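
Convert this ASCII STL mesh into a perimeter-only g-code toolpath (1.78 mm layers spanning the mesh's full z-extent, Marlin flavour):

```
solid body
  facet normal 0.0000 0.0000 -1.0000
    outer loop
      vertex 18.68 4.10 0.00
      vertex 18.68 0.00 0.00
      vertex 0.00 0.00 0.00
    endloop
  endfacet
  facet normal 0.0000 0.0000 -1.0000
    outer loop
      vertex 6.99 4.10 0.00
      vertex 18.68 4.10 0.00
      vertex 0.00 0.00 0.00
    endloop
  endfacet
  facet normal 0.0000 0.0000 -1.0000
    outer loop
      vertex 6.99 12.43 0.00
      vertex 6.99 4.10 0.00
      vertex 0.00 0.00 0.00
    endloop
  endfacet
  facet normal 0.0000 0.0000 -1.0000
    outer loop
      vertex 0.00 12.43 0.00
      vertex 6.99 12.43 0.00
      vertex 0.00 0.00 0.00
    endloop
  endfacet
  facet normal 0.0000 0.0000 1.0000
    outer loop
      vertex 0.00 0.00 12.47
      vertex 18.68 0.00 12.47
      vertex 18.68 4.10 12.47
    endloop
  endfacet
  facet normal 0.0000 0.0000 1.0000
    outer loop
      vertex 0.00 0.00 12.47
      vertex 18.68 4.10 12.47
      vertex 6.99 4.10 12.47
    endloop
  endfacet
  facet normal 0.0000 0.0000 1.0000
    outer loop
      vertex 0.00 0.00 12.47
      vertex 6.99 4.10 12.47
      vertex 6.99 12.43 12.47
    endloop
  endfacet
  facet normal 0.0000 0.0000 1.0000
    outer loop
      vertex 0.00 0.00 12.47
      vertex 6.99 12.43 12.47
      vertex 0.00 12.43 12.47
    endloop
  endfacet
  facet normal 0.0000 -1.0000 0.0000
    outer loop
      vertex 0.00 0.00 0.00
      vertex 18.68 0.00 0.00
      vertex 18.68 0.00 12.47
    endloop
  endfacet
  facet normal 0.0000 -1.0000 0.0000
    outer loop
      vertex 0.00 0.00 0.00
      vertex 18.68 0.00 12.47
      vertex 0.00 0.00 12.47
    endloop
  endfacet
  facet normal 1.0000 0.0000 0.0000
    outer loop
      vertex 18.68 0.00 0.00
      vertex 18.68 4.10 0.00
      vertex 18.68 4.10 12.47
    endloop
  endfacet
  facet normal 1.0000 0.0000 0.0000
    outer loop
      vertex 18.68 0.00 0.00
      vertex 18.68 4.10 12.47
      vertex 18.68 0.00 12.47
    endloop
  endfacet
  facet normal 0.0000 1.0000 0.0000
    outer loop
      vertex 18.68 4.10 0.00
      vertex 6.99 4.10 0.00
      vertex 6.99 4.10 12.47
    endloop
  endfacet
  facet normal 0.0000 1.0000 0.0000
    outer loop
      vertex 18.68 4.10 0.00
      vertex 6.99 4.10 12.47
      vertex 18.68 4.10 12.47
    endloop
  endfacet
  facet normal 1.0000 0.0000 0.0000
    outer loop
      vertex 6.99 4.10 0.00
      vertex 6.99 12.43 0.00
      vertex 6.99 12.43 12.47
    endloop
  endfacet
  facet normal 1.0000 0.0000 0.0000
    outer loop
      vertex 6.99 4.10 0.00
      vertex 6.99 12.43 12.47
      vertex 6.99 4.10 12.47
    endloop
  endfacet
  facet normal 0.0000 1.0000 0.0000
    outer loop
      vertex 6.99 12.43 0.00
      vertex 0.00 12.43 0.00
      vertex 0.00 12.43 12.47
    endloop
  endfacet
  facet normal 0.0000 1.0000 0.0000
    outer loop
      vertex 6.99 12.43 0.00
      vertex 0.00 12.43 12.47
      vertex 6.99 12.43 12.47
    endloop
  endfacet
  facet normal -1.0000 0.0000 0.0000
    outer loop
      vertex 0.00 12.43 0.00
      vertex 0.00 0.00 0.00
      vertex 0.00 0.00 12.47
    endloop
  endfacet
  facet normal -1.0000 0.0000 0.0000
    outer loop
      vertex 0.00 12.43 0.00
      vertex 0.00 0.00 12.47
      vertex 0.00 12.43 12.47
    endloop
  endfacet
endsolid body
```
; perimeter-only toolpath
G21 ; units = mm
G90 ; absolute positioning
G28 ; home
; layer 1
G0 Z1.78
G0 X0.00 Y0.00
G1 X18.68 Y0.00
G1 X18.68 Y4.10
G1 X6.99 Y4.10
G1 X6.99 Y12.43
G1 X0.00 Y12.43
G1 X0.00 Y0.00
; layer 2
G0 Z3.56
G0 X0.00 Y0.00
G1 X18.68 Y0.00
G1 X18.68 Y4.10
G1 X6.99 Y4.10
G1 X6.99 Y12.43
G1 X0.00 Y12.43
G1 X0.00 Y0.00
; layer 3
G0 Z5.34
G0 X0.00 Y0.00
G1 X18.68 Y0.00
G1 X18.68 Y4.10
G1 X6.99 Y4.10
G1 X6.99 Y12.43
G1 X0.00 Y12.43
G1 X0.00 Y0.00
; layer 4
G0 Z7.13
G0 X0.00 Y0.00
G1 X18.68 Y0.00
G1 X18.68 Y4.10
G1 X6.99 Y4.10
G1 X6.99 Y12.43
G1 X0.00 Y12.43
G1 X0.00 Y0.00
; layer 5
G0 Z8.91
G0 X0.00 Y0.00
G1 X18.68 Y0.00
G1 X18.68 Y4.10
G1 X6.99 Y4.10
G1 X6.99 Y12.43
G1 X0.00 Y12.43
G1 X0.00 Y0.00
; layer 6
G0 Z10.69
G0 X0.00 Y0.00
G1 X18.68 Y0.00
G1 X18.68 Y4.10
G1 X6.99 Y4.10
G1 X6.99 Y12.43
G1 X0.00 Y12.43
G1 X0.00 Y0.00
; layer 7
G0 Z12.47
G0 X0.00 Y0.00
G1 X18.68 Y0.00
G1 X18.68 Y4.10
G1 X6.99 Y4.10
G1 X6.99 Y12.43
G1 X0.00 Y12.43
G1 X0.00 Y0.00
M2 ; end

The solid is an L-shaped prism: outer 18.7 × 12.4 mm, arm thicknesses ≈ 4.1 mm (horizontal) and 6.99 mm (vertical), extruded 12.5 mm in z. Slicing at Δz = 1.78 mm — 7 equal slices spanning the solid's height, so layer i sits at z = i·h/7 — gives 7 non-empty perimeters. Each is a 6-segment closed polygon; G0 lifts to the layer z and rapids to the start vertex, then G1 traces the edges.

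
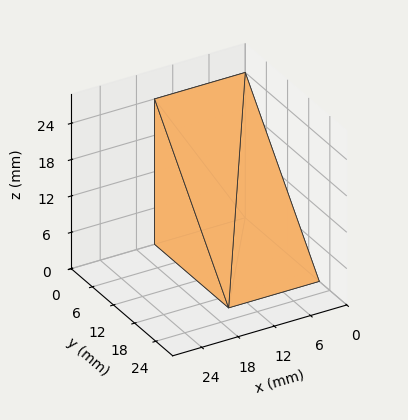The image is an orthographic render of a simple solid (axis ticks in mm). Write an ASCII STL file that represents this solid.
Reading the render: the shape is a wedge (ramp): 15 × 21 mm base, rising to 24 mm along the y=0 edge and sloping linearly to z=0 at y=21 (dimensions read to the nearest mm from the axis ticks). For the STL, each face is triangulated and given an outward normal.

solid part
  facet normal 0.0000 0.0000 -1.0000
    outer loop
      vertex 15.00 21.00 0.00
      vertex 15.00 0.00 0.00
      vertex 0.00 0.00 0.00
    endloop
  endfacet
  facet normal 0.0000 0.0000 -1.0000
    outer loop
      vertex 0.00 21.00 0.00
      vertex 15.00 21.00 0.00
      vertex 0.00 0.00 0.00
    endloop
  endfacet
  facet normal 0.0000 -1.0000 0.0000
    outer loop
      vertex 0.00 0.00 0.00
      vertex 15.00 0.00 0.00
      vertex 15.00 0.00 24.00
    endloop
  endfacet
  facet normal 0.0000 -1.0000 0.0000
    outer loop
      vertex 0.00 0.00 0.00
      vertex 15.00 0.00 24.00
      vertex 0.00 0.00 24.00
    endloop
  endfacet
  facet normal 0.0000 0.7526 0.6585
    outer loop
      vertex 0.00 0.00 24.00
      vertex 15.00 0.00 24.00
      vertex 15.00 21.00 0.00
    endloop
  endfacet
  facet normal 0.0000 0.7526 0.6585
    outer loop
      vertex 0.00 0.00 24.00
      vertex 15.00 21.00 0.00
      vertex 0.00 21.00 0.00
    endloop
  endfacet
  facet normal -1.0000 0.0000 0.0000
    outer loop
      vertex 0.00 0.00 24.00
      vertex 0.00 21.00 0.00
      vertex 0.00 0.00 0.00
    endloop
  endfacet
  facet normal 1.0000 0.0000 0.0000
    outer loop
      vertex 15.00 0.00 0.00
      vertex 15.00 21.00 0.00
      vertex 15.00 0.00 24.00
    endloop
  endfacet
endsolid part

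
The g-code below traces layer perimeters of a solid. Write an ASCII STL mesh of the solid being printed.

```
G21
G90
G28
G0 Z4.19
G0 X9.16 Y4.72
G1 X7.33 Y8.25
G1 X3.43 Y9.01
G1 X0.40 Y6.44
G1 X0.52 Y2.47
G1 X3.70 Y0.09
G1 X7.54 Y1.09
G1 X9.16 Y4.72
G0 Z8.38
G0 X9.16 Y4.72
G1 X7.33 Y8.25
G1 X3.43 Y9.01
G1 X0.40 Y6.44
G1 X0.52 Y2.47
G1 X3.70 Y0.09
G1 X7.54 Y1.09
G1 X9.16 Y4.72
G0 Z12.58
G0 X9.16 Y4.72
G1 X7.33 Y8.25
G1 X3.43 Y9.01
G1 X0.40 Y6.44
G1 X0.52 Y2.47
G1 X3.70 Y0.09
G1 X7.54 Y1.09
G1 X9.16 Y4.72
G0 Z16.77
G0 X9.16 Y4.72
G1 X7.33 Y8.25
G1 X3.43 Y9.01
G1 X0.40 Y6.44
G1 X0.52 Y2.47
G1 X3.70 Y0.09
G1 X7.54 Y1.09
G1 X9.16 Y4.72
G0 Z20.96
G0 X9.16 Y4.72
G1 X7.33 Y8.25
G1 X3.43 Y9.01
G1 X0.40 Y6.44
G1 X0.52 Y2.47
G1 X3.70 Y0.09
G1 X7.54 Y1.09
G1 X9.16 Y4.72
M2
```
solid part
  facet normal 0.0000 0.0000 -1.0000
    outer loop
      vertex 3.43 9.01 0.00
      vertex 7.33 8.25 0.00
      vertex 9.16 4.72 0.00
    endloop
  endfacet
  facet normal 0.0000 0.0000 -1.0000
    outer loop
      vertex 0.40 6.44 0.00
      vertex 3.43 9.01 0.00
      vertex 9.16 4.72 0.00
    endloop
  endfacet
  facet normal 0.0000 0.0000 -1.0000
    outer loop
      vertex 0.52 2.47 0.00
      vertex 0.40 6.44 0.00
      vertex 9.16 4.72 0.00
    endloop
  endfacet
  facet normal 0.0000 0.0000 -1.0000
    outer loop
      vertex 3.70 0.09 0.00
      vertex 0.52 2.47 0.00
      vertex 9.16 4.72 0.00
    endloop
  endfacet
  facet normal 0.0000 0.0000 -1.0000
    outer loop
      vertex 7.54 1.09 0.00
      vertex 3.70 0.09 0.00
      vertex 9.16 4.72 0.00
    endloop
  endfacet
  facet normal 0.0000 0.0000 1.0000
    outer loop
      vertex 9.16 4.72 20.96
      vertex 7.33 8.25 20.96
      vertex 3.43 9.01 20.96
    endloop
  endfacet
  facet normal 0.0000 0.0000 1.0000
    outer loop
      vertex 9.16 4.72 20.96
      vertex 3.43 9.01 20.96
      vertex 0.40 6.44 20.96
    endloop
  endfacet
  facet normal 0.0000 0.0000 1.0000
    outer loop
      vertex 9.16 4.72 20.96
      vertex 0.40 6.44 20.96
      vertex 0.52 2.47 20.96
    endloop
  endfacet
  facet normal 0.0000 0.0000 1.0000
    outer loop
      vertex 9.16 4.72 20.96
      vertex 0.52 2.47 20.96
      vertex 3.70 0.09 20.96
    endloop
  endfacet
  facet normal 0.0000 0.0000 1.0000
    outer loop
      vertex 9.16 4.72 20.96
      vertex 3.70 0.09 20.96
      vertex 7.54 1.09 20.96
    endloop
  endfacet
  facet normal 0.8878 0.4602 0.0000
    outer loop
      vertex 9.16 4.72 0.00
      vertex 7.33 8.25 0.00
      vertex 7.33 8.25 20.96
    endloop
  endfacet
  facet normal 0.8878 0.4602 0.0000
    outer loop
      vertex 9.16 4.72 0.00
      vertex 7.33 8.25 20.96
      vertex 9.16 4.72 20.96
    endloop
  endfacet
  facet normal 0.1913 0.9815 0.0000
    outer loop
      vertex 7.33 8.25 0.00
      vertex 3.43 9.01 0.00
      vertex 3.43 9.01 20.96
    endloop
  endfacet
  facet normal 0.1913 0.9815 0.0000
    outer loop
      vertex 7.33 8.25 0.00
      vertex 3.43 9.01 20.96
      vertex 7.33 8.25 20.96
    endloop
  endfacet
  facet normal -0.6468 0.7626 0.0000
    outer loop
      vertex 3.43 9.01 0.00
      vertex 0.40 6.44 0.00
      vertex 0.40 6.44 20.96
    endloop
  endfacet
  facet normal -0.6468 0.7626 0.0000
    outer loop
      vertex 3.43 9.01 0.00
      vertex 0.40 6.44 20.96
      vertex 3.43 9.01 20.96
    endloop
  endfacet
  facet normal -0.9995 -0.0302 0.0000
    outer loop
      vertex 0.40 6.44 0.00
      vertex 0.52 2.47 0.00
      vertex 0.52 2.47 20.96
    endloop
  endfacet
  facet normal -0.9995 -0.0302 0.0000
    outer loop
      vertex 0.40 6.44 0.00
      vertex 0.52 2.47 20.96
      vertex 0.40 6.44 20.96
    endloop
  endfacet
  facet normal -0.5992 -0.8006 0.0000
    outer loop
      vertex 0.52 2.47 0.00
      vertex 3.70 0.09 0.00
      vertex 3.70 0.09 20.96
    endloop
  endfacet
  facet normal -0.5992 -0.8006 0.0000
    outer loop
      vertex 0.52 2.47 0.00
      vertex 3.70 0.09 20.96
      vertex 0.52 2.47 20.96
    endloop
  endfacet
  facet normal 0.2520 -0.9677 0.0000
    outer loop
      vertex 3.70 0.09 0.00
      vertex 7.54 1.09 0.00
      vertex 7.54 1.09 20.96
    endloop
  endfacet
  facet normal 0.2520 -0.9677 0.0000
    outer loop
      vertex 3.70 0.09 0.00
      vertex 7.54 1.09 20.96
      vertex 3.70 0.09 20.96
    endloop
  endfacet
  facet normal 0.9132 -0.4075 0.0000
    outer loop
      vertex 7.54 1.09 0.00
      vertex 9.16 4.72 0.00
      vertex 9.16 4.72 20.96
    endloop
  endfacet
  facet normal 0.9132 -0.4075 0.0000
    outer loop
      vertex 7.54 1.09 0.00
      vertex 9.16 4.72 20.96
      vertex 7.54 1.09 20.96
    endloop
  endfacet
endsolid part

The G0 Z moves step by Δz≈4.19 mm. Every layer's G1 loop is the same polygon, so the solid is a straight extrusion of it from z=0 to z≈21. Closing with flat bottom and top caps and triangulating gives 24 facets — a regular 7-sided prism (a cylinder approximated with 7 flat sides), circumscribed radius ≈ 4.58 mm, height ≈ 21 mm.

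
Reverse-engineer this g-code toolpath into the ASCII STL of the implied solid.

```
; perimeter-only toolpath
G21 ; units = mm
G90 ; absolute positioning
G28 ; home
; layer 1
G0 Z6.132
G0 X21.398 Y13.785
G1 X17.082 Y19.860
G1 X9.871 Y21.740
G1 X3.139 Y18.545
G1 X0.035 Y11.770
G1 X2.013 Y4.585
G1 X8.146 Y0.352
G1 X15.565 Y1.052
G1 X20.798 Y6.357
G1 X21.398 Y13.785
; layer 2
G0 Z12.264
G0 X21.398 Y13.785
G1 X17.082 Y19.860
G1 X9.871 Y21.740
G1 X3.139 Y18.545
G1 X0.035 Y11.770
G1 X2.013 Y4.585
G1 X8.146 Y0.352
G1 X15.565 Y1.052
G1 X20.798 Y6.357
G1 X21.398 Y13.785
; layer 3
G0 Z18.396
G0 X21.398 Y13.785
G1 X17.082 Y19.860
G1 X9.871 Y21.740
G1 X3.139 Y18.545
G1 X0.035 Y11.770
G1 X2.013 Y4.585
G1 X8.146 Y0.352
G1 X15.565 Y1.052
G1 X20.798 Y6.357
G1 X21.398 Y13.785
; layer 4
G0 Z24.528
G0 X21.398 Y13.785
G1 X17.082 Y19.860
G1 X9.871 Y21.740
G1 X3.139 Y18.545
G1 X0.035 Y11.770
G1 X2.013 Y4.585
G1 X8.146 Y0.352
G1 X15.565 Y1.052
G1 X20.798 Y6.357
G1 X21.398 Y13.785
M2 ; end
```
solid part
  facet normal 0.0000 0.0000 -1.0000
    outer loop
      vertex 9.871 21.740 0.000
      vertex 17.082 19.860 0.000
      vertex 21.398 13.785 0.000
    endloop
  endfacet
  facet normal 0.0000 0.0000 -1.0000
    outer loop
      vertex 3.139 18.545 0.000
      vertex 9.871 21.740 0.000
      vertex 21.398 13.785 0.000
    endloop
  endfacet
  facet normal 0.0000 0.0000 -1.0000
    outer loop
      vertex 0.035 11.770 0.000
      vertex 3.139 18.545 0.000
      vertex 21.398 13.785 0.000
    endloop
  endfacet
  facet normal 0.0000 0.0000 -1.0000
    outer loop
      vertex 2.013 4.585 0.000
      vertex 0.035 11.770 0.000
      vertex 21.398 13.785 0.000
    endloop
  endfacet
  facet normal 0.0000 0.0000 -1.0000
    outer loop
      vertex 8.146 0.352 0.000
      vertex 2.013 4.585 0.000
      vertex 21.398 13.785 0.000
    endloop
  endfacet
  facet normal 0.0000 0.0000 -1.0000
    outer loop
      vertex 15.565 1.052 0.000
      vertex 8.146 0.352 0.000
      vertex 21.398 13.785 0.000
    endloop
  endfacet
  facet normal 0.0000 0.0000 -1.0000
    outer loop
      vertex 20.798 6.357 0.000
      vertex 15.565 1.052 0.000
      vertex 21.398 13.785 0.000
    endloop
  endfacet
  facet normal 0.0000 0.0000 1.0000
    outer loop
      vertex 21.398 13.785 24.528
      vertex 17.082 19.860 24.528
      vertex 9.871 21.740 24.528
    endloop
  endfacet
  facet normal 0.0000 0.0000 1.0000
    outer loop
      vertex 21.398 13.785 24.528
      vertex 9.871 21.740 24.528
      vertex 3.139 18.545 24.528
    endloop
  endfacet
  facet normal 0.0000 0.0000 1.0000
    outer loop
      vertex 21.398 13.785 24.528
      vertex 3.139 18.545 24.528
      vertex 0.035 11.770 24.528
    endloop
  endfacet
  facet normal 0.0000 0.0000 1.0000
    outer loop
      vertex 21.398 13.785 24.528
      vertex 0.035 11.770 24.528
      vertex 2.013 4.585 24.528
    endloop
  endfacet
  facet normal 0.0000 0.0000 1.0000
    outer loop
      vertex 21.398 13.785 24.528
      vertex 2.013 4.585 24.528
      vertex 8.146 0.352 24.528
    endloop
  endfacet
  facet normal 0.0000 0.0000 1.0000
    outer loop
      vertex 21.398 13.785 24.528
      vertex 8.146 0.352 24.528
      vertex 15.565 1.052 24.528
    endloop
  endfacet
  facet normal 0.0000 0.0000 1.0000
    outer loop
      vertex 21.398 13.785 24.528
      vertex 15.565 1.052 24.528
      vertex 20.798 6.357 24.528
    endloop
  endfacet
  facet normal 0.8152 0.5792 0.0000
    outer loop
      vertex 21.398 13.785 0.000
      vertex 17.082 19.860 0.000
      vertex 17.082 19.860 24.528
    endloop
  endfacet
  facet normal 0.8152 0.5792 0.0000
    outer loop
      vertex 21.398 13.785 0.000
      vertex 17.082 19.860 24.528
      vertex 21.398 13.785 24.528
    endloop
  endfacet
  facet normal 0.2523 0.9677 0.0000
    outer loop
      vertex 17.082 19.860 0.000
      vertex 9.871 21.740 0.000
      vertex 9.871 21.740 24.528
    endloop
  endfacet
  facet normal 0.2523 0.9677 0.0000
    outer loop
      vertex 17.082 19.860 0.000
      vertex 9.871 21.740 24.528
      vertex 17.082 19.860 24.528
    endloop
  endfacet
  facet normal -0.4288 0.9034 0.0000
    outer loop
      vertex 9.871 21.740 0.000
      vertex 3.139 18.545 0.000
      vertex 3.139 18.545 24.528
    endloop
  endfacet
  facet normal -0.4288 0.9034 0.0000
    outer loop
      vertex 9.871 21.740 0.000
      vertex 3.139 18.545 24.528
      vertex 9.871 21.740 24.528
    endloop
  endfacet
  facet normal -0.9091 0.4165 0.0000
    outer loop
      vertex 3.139 18.545 0.000
      vertex 0.035 11.770 0.000
      vertex 0.035 11.770 24.528
    endloop
  endfacet
  facet normal -0.9091 0.4165 0.0000
    outer loop
      vertex 3.139 18.545 0.000
      vertex 0.035 11.770 24.528
      vertex 3.139 18.545 24.528
    endloop
  endfacet
  facet normal -0.9641 -0.2654 0.0000
    outer loop
      vertex 0.035 11.770 0.000
      vertex 2.013 4.585 0.000
      vertex 2.013 4.585 24.528
    endloop
  endfacet
  facet normal -0.9641 -0.2654 0.0000
    outer loop
      vertex 0.035 11.770 0.000
      vertex 2.013 4.585 24.528
      vertex 0.035 11.770 24.528
    endloop
  endfacet
  facet normal -0.5680 -0.8230 0.0000
    outer loop
      vertex 2.013 4.585 0.000
      vertex 8.146 0.352 0.000
      vertex 8.146 0.352 24.528
    endloop
  endfacet
  facet normal -0.5680 -0.8230 0.0000
    outer loop
      vertex 2.013 4.585 0.000
      vertex 8.146 0.352 24.528
      vertex 2.013 4.585 24.528
    endloop
  endfacet
  facet normal 0.0939 -0.9956 0.0000
    outer loop
      vertex 8.146 0.352 0.000
      vertex 15.565 1.052 0.000
      vertex 15.565 1.052 24.528
    endloop
  endfacet
  facet normal 0.0939 -0.9956 0.0000
    outer loop
      vertex 8.146 0.352 0.000
      vertex 15.565 1.052 24.528
      vertex 8.146 0.352 24.528
    endloop
  endfacet
  facet normal 0.7119 -0.7023 0.0000
    outer loop
      vertex 15.565 1.052 0.000
      vertex 20.798 6.357 0.000
      vertex 20.798 6.357 24.528
    endloop
  endfacet
  facet normal 0.7119 -0.7023 0.0000
    outer loop
      vertex 15.565 1.052 0.000
      vertex 20.798 6.357 24.528
      vertex 15.565 1.052 24.528
    endloop
  endfacet
  facet normal 0.9968 -0.0805 0.0000
    outer loop
      vertex 20.798 6.357 0.000
      vertex 21.398 13.785 0.000
      vertex 21.398 13.785 24.528
    endloop
  endfacet
  facet normal 0.9968 -0.0805 0.0000
    outer loop
      vertex 20.798 6.357 0.000
      vertex 21.398 13.785 24.528
      vertex 20.798 6.357 24.528
    endloop
  endfacet
endsolid part

The G0 Z moves step by Δz≈6.132 mm. Every layer's G1 loop is the same polygon, so the solid is a straight extrusion of it from z=0 to z≈24.5. Closing with flat bottom and top caps and triangulating gives 32 facets — a regular 9-sided prism (a cylinder approximated with 9 flat sides), circumscribed radius ≈ 10.9 mm, height ≈ 24.5 mm.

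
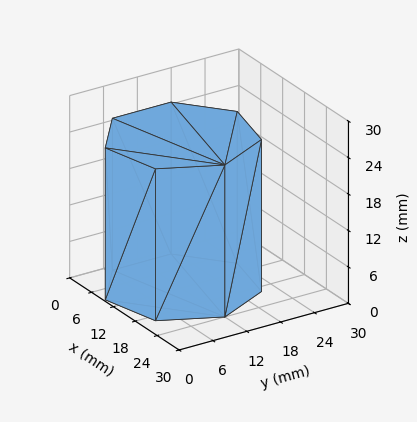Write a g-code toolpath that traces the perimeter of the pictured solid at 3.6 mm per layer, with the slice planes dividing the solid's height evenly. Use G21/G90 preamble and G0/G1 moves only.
Reading the render: the shape is a regular 7-sided prism (a cylinder approximated with 7 flat sides), circumscribed radius ≈ 12 mm, height ≈ 25 mm (dimensions read to the nearest mm from the axis ticks). For the g-code, the solid's height is divided into equal slices at the stated Δz and each level perimeter traced with G1 moves after a G0 lift.

; perimeter-only toolpath
G21 ; units = mm
G90 ; absolute positioning
G28 ; home
; layer 1
G0 Z3.6
G0 X24.0 Y12.0
G1 X19.5 Y21.4
G1 X9.3 Y23.7
G1 X1.2 Y17.2
G1 X1.2 Y6.8
G1 X9.3 Y0.3
G1 X19.5 Y2.6
G1 X24.0 Y12.0
; layer 2
G0 Z7.1
G0 X24.0 Y12.0
G1 X19.5 Y21.4
G1 X9.3 Y23.7
G1 X1.2 Y17.2
G1 X1.2 Y6.8
G1 X9.3 Y0.3
G1 X19.5 Y2.6
G1 X24.0 Y12.0
; layer 3
G0 Z10.7
G0 X24.0 Y12.0
G1 X19.5 Y21.4
G1 X9.3 Y23.7
G1 X1.2 Y17.2
G1 X1.2 Y6.8
G1 X9.3 Y0.3
G1 X19.5 Y2.6
G1 X24.0 Y12.0
; layer 4
G0 Z14.3
G0 X24.0 Y12.0
G1 X19.5 Y21.4
G1 X9.3 Y23.7
G1 X1.2 Y17.2
G1 X1.2 Y6.8
G1 X9.3 Y0.3
G1 X19.5 Y2.6
G1 X24.0 Y12.0
; layer 5
G0 Z17.9
G0 X24.0 Y12.0
G1 X19.5 Y21.4
G1 X9.3 Y23.7
G1 X1.2 Y17.2
G1 X1.2 Y6.8
G1 X9.3 Y0.3
G1 X19.5 Y2.6
G1 X24.0 Y12.0
; layer 6
G0 Z21.4
G0 X24.0 Y12.0
G1 X19.5 Y21.4
G1 X9.3 Y23.7
G1 X1.2 Y17.2
G1 X1.2 Y6.8
G1 X9.3 Y0.3
G1 X19.5 Y2.6
G1 X24.0 Y12.0
; layer 7
G0 Z25.0
G0 X24.0 Y12.0
G1 X19.5 Y21.4
G1 X9.3 Y23.7
G1 X1.2 Y17.2
G1 X1.2 Y6.8
G1 X9.3 Y0.3
G1 X19.5 Y2.6
G1 X24.0 Y12.0
M2 ; end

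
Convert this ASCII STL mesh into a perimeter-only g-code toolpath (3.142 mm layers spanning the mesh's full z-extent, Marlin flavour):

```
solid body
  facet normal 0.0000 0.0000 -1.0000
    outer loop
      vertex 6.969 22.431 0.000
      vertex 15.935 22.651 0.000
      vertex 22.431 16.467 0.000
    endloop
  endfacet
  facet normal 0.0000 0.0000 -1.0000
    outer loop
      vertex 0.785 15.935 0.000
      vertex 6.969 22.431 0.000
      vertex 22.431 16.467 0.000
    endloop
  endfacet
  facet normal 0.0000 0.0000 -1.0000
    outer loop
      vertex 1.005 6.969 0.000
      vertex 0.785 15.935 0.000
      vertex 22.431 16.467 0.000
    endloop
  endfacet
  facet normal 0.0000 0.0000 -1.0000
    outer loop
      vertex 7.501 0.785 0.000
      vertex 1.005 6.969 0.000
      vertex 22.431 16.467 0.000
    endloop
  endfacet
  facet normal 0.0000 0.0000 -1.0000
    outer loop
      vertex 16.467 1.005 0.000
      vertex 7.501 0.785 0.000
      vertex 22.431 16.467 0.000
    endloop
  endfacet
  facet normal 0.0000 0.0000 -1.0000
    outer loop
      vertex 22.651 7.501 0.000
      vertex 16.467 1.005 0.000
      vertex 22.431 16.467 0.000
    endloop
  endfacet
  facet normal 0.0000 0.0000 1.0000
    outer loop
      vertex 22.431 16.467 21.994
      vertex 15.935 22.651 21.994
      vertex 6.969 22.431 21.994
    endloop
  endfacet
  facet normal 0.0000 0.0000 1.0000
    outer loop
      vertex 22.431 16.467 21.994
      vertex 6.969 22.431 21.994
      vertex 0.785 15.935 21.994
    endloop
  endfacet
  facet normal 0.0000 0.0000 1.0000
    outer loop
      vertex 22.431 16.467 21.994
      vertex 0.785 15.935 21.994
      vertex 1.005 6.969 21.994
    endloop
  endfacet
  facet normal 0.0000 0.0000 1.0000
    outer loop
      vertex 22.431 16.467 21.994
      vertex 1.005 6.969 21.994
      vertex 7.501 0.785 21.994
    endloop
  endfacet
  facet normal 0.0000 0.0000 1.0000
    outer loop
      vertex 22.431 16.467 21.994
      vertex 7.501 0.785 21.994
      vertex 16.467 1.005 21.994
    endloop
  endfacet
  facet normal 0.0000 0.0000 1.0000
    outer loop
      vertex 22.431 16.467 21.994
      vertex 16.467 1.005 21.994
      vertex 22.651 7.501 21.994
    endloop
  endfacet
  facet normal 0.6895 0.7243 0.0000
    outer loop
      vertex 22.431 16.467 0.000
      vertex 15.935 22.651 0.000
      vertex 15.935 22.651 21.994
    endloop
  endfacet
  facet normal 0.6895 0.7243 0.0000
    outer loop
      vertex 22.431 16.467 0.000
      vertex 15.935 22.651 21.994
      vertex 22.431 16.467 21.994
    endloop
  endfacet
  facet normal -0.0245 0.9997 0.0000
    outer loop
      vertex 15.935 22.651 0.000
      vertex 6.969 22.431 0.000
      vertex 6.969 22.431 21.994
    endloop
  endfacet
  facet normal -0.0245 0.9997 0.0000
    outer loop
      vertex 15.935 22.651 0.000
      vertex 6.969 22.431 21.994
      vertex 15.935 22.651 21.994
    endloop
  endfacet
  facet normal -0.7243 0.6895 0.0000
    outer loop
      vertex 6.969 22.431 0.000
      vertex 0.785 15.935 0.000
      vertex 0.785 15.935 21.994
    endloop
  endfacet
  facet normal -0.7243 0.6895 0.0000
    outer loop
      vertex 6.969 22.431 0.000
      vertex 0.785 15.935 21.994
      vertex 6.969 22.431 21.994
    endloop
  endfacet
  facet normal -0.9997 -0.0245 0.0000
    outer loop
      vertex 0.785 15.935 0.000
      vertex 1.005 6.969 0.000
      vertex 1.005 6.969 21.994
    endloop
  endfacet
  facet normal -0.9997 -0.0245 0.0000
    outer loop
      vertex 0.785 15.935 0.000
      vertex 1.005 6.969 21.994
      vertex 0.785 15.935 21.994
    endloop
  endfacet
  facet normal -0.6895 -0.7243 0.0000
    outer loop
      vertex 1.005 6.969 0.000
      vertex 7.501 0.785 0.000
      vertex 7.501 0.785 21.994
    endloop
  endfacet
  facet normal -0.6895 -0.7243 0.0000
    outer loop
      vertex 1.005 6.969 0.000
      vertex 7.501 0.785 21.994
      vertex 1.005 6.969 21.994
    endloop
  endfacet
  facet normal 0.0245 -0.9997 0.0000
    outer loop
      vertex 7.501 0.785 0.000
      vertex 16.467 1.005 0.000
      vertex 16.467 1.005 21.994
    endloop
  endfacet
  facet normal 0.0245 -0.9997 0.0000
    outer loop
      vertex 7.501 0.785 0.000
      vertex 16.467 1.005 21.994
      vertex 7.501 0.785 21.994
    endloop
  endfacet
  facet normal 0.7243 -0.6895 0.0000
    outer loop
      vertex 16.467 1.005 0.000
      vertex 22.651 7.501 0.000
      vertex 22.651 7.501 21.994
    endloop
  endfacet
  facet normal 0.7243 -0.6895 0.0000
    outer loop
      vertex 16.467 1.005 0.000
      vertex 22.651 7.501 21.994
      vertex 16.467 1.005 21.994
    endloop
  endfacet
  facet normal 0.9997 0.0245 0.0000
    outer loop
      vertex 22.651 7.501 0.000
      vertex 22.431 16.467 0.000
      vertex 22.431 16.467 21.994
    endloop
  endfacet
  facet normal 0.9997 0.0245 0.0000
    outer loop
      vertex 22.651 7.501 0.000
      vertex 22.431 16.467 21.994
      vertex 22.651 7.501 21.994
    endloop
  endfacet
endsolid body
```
; perimeter-only toolpath
G21 ; units = mm
G90 ; absolute positioning
G28 ; home
; layer 1
G0 Z3.142
G0 X22.431 Y16.467
G1 X15.935 Y22.651
G1 X6.969 Y22.431
G1 X0.785 Y15.935
G1 X1.005 Y6.969
G1 X7.501 Y0.785
G1 X16.467 Y1.005
G1 X22.651 Y7.501
G1 X22.431 Y16.467
; layer 2
G0 Z6.284
G0 X22.431 Y16.467
G1 X15.935 Y22.651
G1 X6.969 Y22.431
G1 X0.785 Y15.935
G1 X1.005 Y6.969
G1 X7.501 Y0.785
G1 X16.467 Y1.005
G1 X22.651 Y7.501
G1 X22.431 Y16.467
; layer 3
G0 Z9.426
G0 X22.431 Y16.467
G1 X15.935 Y22.651
G1 X6.969 Y22.431
G1 X0.785 Y15.935
G1 X1.005 Y6.969
G1 X7.501 Y0.785
G1 X16.467 Y1.005
G1 X22.651 Y7.501
G1 X22.431 Y16.467
; layer 4
G0 Z12.568
G0 X22.431 Y16.467
G1 X15.935 Y22.651
G1 X6.969 Y22.431
G1 X0.785 Y15.935
G1 X1.005 Y6.969
G1 X7.501 Y0.785
G1 X16.467 Y1.005
G1 X22.651 Y7.501
G1 X22.431 Y16.467
; layer 5
G0 Z15.710
G0 X22.431 Y16.467
G1 X15.935 Y22.651
G1 X6.969 Y22.431
G1 X0.785 Y15.935
G1 X1.005 Y6.969
G1 X7.501 Y0.785
G1 X16.467 Y1.005
G1 X22.651 Y7.501
G1 X22.431 Y16.467
; layer 6
G0 Z18.852
G0 X22.431 Y16.467
G1 X15.935 Y22.651
G1 X6.969 Y22.431
G1 X0.785 Y15.935
G1 X1.005 Y6.969
G1 X7.501 Y0.785
G1 X16.467 Y1.005
G1 X22.651 Y7.501
G1 X22.431 Y16.467
; layer 7
G0 Z21.994
G0 X22.431 Y16.467
G1 X15.935 Y22.651
G1 X6.969 Y22.431
G1 X0.785 Y15.935
G1 X1.005 Y6.969
G1 X7.501 Y0.785
G1 X16.467 Y1.005
G1 X22.651 Y7.501
G1 X22.431 Y16.467
M2 ; end

The solid is a regular 8-sided prism (a cylinder approximated with 8 flat sides), circumscribed radius ≈ 11.7 mm, height ≈ 22 mm. Slicing at Δz = 3.142 mm — 7 equal slices spanning the solid's height, so layer i sits at z = i·h/7 — gives 7 non-empty perimeters. Each is a 8-segment closed polygon; G0 lifts to the layer z and rapids to the start vertex, then G1 traces the edges.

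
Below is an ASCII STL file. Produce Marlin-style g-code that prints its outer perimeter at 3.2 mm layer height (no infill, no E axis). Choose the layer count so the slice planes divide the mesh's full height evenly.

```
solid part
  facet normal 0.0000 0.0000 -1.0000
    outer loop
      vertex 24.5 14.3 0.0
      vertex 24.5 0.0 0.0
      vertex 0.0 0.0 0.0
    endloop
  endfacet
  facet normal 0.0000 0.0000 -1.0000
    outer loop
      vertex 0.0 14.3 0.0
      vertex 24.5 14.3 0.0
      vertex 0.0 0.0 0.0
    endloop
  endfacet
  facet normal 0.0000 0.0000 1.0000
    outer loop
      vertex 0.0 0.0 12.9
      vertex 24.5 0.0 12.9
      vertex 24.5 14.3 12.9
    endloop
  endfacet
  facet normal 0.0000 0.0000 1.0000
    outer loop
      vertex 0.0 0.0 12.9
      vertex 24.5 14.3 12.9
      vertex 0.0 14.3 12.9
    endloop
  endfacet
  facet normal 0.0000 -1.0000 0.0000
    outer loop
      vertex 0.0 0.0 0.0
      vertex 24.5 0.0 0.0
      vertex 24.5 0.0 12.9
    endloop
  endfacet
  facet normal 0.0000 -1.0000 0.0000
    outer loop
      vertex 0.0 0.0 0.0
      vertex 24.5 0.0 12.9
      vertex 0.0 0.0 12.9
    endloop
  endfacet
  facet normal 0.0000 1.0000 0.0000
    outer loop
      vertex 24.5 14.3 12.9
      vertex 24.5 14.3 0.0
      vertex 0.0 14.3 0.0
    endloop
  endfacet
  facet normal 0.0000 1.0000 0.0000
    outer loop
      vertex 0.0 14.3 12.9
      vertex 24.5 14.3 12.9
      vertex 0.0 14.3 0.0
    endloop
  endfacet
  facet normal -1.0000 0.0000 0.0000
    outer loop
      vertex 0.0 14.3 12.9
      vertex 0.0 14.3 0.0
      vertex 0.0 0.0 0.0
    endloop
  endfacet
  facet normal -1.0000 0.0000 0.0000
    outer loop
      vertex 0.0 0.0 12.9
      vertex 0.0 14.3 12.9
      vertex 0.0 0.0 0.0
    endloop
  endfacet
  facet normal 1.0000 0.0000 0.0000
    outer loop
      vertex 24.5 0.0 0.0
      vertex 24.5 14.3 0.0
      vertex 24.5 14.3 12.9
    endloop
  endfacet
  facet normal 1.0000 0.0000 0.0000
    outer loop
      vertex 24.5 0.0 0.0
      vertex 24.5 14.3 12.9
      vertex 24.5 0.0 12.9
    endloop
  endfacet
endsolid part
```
; perimeter-only toolpath
G21 ; units = mm
G90 ; absolute positioning
G28 ; home
; layer 1
G0 Z3.2
G0 X0.0 Y0.0
G1 X24.5 Y0.0
G1 X24.5 Y14.3
G1 X0.0 Y14.3
G1 X0.0 Y0.0
; layer 2
G0 Z6.5
G0 X0.0 Y0.0
G1 X24.5 Y0.0
G1 X24.5 Y14.3
G1 X0.0 Y14.3
G1 X0.0 Y0.0
; layer 3
G0 Z9.7
G0 X0.0 Y0.0
G1 X24.5 Y0.0
G1 X24.5 Y14.3
G1 X0.0 Y14.3
G1 X0.0 Y0.0
; layer 4
G0 Z12.9
G0 X0.0 Y0.0
G1 X24.5 Y0.0
G1 X24.5 Y14.3
G1 X0.0 Y14.3
G1 X0.0 Y0.0
M2 ; end

The solid is a rectangular box, roughly 24.5 × 14.3 mm footprint and 12.9 mm tall. Slicing at Δz = 3.2 mm — 4 equal slices spanning the solid's height, so layer i sits at z = i·h/4 — gives 4 non-empty perimeters. Each is a 4-segment closed polygon; G0 lifts to the layer z and rapids to the start vertex, then G1 traces the edges.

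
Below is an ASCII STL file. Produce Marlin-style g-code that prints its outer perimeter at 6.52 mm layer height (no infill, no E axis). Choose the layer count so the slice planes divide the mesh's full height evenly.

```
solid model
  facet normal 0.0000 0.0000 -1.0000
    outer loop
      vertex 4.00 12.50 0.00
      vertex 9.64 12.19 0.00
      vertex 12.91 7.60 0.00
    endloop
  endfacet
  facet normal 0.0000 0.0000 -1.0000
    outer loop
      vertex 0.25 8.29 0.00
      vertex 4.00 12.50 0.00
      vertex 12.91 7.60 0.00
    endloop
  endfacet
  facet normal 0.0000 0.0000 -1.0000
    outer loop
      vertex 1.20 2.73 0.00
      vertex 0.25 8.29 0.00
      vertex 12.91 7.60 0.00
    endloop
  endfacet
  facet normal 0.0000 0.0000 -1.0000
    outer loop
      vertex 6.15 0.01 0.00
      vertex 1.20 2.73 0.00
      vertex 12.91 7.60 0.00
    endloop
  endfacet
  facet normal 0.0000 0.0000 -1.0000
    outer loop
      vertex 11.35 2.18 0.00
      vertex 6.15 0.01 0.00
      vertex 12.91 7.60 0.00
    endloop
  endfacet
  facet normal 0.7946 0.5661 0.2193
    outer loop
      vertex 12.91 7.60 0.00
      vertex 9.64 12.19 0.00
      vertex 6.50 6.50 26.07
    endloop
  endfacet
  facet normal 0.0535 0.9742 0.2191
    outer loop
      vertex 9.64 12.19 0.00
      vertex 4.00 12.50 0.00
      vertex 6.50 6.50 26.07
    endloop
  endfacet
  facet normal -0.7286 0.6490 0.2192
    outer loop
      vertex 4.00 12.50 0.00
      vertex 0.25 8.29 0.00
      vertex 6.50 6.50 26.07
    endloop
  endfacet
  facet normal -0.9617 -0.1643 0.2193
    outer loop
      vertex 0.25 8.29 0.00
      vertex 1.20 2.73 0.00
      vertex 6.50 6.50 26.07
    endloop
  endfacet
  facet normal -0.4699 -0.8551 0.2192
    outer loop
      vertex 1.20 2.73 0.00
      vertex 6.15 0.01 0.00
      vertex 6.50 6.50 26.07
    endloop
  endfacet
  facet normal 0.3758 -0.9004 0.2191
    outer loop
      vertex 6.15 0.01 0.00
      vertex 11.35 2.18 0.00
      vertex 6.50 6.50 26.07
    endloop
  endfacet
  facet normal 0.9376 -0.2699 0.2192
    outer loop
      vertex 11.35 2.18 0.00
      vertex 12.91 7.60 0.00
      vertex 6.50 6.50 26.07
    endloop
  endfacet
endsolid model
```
; perimeter-only toolpath
G21 ; units = mm
G90 ; absolute positioning
G28 ; home
; layer 1
G0 Z6.52
G0 X11.31 Y7.32
G1 X8.86 Y10.77
G1 X4.62 Y11.00
G1 X1.81 Y7.84
G1 X2.52 Y3.67
G1 X6.24 Y1.63
G1 X10.14 Y3.26
G1 X11.31 Y7.32
; layer 2
G0 Z13.04
G0 X9.71 Y7.05
G1 X8.07 Y9.34
G1 X5.25 Y9.50
G1 X3.38 Y7.39
G1 X3.85 Y4.62
G1 X6.33 Y3.25
G1 X8.93 Y4.34
G1 X9.71 Y7.05
; layer 3
G0 Z19.55
G0 X8.10 Y6.78
G1 X7.29 Y7.92
G1 X5.88 Y8.00
G1 X4.94 Y6.95
G1 X5.18 Y5.56
G1 X6.41 Y4.88
G1 X7.71 Y5.42
G1 X8.10 Y6.78
M2 ; end

The solid is a regular 7-sided pyramid, base circumscribed radius ≈ 6.5 mm, apex at z ≈ 26.1 mm. Slicing at Δz = 6.52 mm — 4 equal slices spanning the solid's height, so layer i sits at z = i·h/4 — gives 3 non-empty perimeters. Each is a 7-segment closed polygon; G0 lifts to the layer z and rapids to the start vertex, then G1 traces the edges. The cross-section shrinks linearly with z (the slice at the apex is degenerate and omitted).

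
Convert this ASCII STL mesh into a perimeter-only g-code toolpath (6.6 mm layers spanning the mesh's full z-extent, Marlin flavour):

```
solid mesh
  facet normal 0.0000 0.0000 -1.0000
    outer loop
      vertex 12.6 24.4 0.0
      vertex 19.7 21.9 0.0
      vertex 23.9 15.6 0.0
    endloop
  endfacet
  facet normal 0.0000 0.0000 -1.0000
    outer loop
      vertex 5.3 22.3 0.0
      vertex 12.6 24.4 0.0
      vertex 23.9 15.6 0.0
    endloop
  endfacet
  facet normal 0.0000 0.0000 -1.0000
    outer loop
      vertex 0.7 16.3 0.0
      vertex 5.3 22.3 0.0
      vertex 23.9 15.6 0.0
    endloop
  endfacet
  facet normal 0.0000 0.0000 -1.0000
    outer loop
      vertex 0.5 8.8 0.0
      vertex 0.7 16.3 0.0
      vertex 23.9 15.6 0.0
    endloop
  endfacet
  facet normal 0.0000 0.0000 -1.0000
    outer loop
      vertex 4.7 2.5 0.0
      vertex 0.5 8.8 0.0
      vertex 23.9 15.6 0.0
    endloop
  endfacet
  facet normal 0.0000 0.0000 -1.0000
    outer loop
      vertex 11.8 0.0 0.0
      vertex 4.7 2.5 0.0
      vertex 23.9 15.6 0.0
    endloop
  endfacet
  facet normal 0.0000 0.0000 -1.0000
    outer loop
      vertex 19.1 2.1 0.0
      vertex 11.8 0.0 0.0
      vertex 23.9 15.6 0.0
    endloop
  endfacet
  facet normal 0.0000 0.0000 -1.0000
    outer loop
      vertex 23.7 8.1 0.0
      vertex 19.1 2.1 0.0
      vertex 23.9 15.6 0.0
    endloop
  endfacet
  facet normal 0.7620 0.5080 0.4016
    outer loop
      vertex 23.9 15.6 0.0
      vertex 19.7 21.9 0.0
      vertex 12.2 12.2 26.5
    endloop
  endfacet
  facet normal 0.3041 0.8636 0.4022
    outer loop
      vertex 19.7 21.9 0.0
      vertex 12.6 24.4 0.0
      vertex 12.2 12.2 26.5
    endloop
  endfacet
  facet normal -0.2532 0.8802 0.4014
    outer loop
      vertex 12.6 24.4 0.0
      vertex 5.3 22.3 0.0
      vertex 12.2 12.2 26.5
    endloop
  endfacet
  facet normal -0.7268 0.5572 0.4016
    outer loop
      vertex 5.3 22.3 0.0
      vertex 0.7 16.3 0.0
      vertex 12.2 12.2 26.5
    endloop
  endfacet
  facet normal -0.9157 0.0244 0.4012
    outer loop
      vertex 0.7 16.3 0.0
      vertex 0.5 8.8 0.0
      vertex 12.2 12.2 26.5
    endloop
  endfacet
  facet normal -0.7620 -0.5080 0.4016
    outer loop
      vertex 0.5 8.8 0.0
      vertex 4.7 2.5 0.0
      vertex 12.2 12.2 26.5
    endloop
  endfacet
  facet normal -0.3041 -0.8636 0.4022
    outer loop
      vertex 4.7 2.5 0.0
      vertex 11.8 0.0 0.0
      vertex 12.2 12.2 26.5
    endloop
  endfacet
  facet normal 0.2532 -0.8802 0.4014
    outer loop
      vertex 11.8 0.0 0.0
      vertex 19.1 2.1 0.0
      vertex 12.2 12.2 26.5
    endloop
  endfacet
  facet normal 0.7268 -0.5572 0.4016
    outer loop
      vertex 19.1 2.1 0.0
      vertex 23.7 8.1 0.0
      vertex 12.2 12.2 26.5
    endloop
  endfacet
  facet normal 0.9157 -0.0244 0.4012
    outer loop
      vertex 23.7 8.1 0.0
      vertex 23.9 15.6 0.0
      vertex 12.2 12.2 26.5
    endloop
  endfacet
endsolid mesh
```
; perimeter-only toolpath
G21 ; units = mm
G90 ; absolute positioning
G28 ; home
; layer 1
G0 Z6.6
G0 X21.0 Y14.8
G1 X17.8 Y19.5
G1 X12.5 Y21.3
G1 X7.0 Y19.8
G1 X3.6 Y15.3
G1 X3.4 Y9.7
G1 X6.6 Y4.9
G1 X11.9 Y3.0
G1 X17.4 Y4.6
G1 X20.8 Y9.1
G1 X21.0 Y14.8
; layer 2
G0 Z13.2
G0 X18.0 Y13.9
G1 X15.9 Y17.0
G1 X12.4 Y18.3
G1 X8.8 Y17.2
G1 X6.4 Y14.2
G1 X6.3 Y10.5
G1 X8.4 Y7.3
G1 X12.0 Y6.1
G1 X15.7 Y7.1
G1 X17.9 Y10.1
G1 X18.0 Y13.9
; layer 3
G0 Z19.9
G0 X15.1 Y13.0
G1 X14.1 Y14.6
G1 X12.3 Y15.2
G1 X10.5 Y14.7
G1 X9.3 Y13.2
G1 X9.3 Y11.3
G1 X10.3 Y9.8
G1 X12.1 Y9.1
G1 X13.9 Y9.7
G1 X15.1 Y11.2
G1 X15.1 Y13.0
M2 ; end

The solid is a regular 10-sided pyramid, base circumscribed radius ≈ 12.2 mm, apex at z ≈ 26.5 mm. Slicing at Δz = 6.6 mm — 4 equal slices spanning the solid's height, so layer i sits at z = i·h/4 — gives 3 non-empty perimeters. Each is a 10-segment closed polygon; G0 lifts to the layer z and rapids to the start vertex, then G1 traces the edges. The cross-section shrinks linearly with z (the slice at the apex is degenerate and omitted).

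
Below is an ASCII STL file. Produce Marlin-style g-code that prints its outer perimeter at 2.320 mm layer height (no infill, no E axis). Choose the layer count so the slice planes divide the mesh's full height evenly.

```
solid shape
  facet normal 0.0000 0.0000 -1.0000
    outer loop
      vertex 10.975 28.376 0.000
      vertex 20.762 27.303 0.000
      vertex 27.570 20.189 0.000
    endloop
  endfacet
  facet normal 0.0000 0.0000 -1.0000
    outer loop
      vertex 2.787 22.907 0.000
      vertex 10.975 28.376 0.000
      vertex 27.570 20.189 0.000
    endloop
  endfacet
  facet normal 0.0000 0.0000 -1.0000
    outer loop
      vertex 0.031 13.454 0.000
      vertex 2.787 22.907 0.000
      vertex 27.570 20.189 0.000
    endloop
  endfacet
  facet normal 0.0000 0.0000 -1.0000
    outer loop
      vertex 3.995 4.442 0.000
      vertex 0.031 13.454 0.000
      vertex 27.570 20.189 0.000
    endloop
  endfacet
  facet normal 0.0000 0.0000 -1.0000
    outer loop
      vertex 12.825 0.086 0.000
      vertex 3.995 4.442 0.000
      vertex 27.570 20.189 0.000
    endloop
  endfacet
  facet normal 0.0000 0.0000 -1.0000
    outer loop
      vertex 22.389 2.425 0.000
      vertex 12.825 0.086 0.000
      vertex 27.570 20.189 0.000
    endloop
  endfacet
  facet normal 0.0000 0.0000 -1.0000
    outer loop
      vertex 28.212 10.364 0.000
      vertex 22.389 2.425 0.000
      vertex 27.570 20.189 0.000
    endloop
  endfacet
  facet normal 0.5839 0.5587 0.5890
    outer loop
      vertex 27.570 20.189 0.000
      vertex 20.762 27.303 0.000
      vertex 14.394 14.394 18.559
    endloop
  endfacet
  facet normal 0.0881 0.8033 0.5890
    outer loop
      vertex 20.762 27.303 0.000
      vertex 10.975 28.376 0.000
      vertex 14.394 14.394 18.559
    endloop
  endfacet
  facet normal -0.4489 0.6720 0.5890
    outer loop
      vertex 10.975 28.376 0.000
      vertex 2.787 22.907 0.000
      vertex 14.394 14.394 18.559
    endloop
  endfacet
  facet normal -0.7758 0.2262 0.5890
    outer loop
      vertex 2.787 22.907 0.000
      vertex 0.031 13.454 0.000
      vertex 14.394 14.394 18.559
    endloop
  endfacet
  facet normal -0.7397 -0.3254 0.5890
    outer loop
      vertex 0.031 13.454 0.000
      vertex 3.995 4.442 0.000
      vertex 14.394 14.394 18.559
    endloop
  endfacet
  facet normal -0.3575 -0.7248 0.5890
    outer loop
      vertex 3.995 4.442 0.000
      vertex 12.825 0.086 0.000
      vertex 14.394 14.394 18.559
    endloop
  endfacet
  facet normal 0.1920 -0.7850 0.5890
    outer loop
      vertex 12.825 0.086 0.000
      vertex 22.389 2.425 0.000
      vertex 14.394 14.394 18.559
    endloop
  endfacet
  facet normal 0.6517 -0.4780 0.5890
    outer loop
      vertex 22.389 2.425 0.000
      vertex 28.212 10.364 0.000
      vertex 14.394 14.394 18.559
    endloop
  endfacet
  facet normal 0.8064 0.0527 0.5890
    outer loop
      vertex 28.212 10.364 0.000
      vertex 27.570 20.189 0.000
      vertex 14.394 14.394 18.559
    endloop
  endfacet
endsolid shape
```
; perimeter-only toolpath
G21 ; units = mm
G90 ; absolute positioning
G28 ; home
; layer 1
G0 Z2.320
G0 X25.923 Y19.465
G1 X19.966 Y25.689
G1 X11.402 Y26.628
G1 X4.238 Y21.843
G1 X1.826 Y13.572
G1 X5.295 Y5.686
G1 X13.021 Y1.875
G1 X21.390 Y3.921
G1 X26.485 Y10.868
G1 X25.923 Y19.465
; layer 2
G0 Z4.640
G0 X24.276 Y18.740
G1 X19.170 Y24.076
G1 X11.830 Y24.881
G1 X5.689 Y20.779
G1 X3.622 Y13.689
G1 X6.595 Y6.930
G1 X13.217 Y3.663
G1 X20.390 Y5.417
G1 X24.758 Y11.372
G1 X24.276 Y18.740
; layer 3
G0 Z6.960
G0 X22.629 Y18.016
G1 X18.374 Y22.462
G1 X12.257 Y23.133
G1 X7.140 Y19.715
G1 X5.417 Y13.807
G1 X7.895 Y8.174
G1 X13.413 Y5.452
G1 X19.391 Y6.913
G1 X23.030 Y11.875
G1 X22.629 Y18.016
; layer 4
G0 Z9.280
G0 X20.982 Y17.291
G1 X17.578 Y20.849
G1 X12.684 Y21.385
G1 X8.591 Y18.651
G1 X7.213 Y13.924
G1 X9.194 Y9.418
G1 X13.610 Y7.240
G1 X18.392 Y8.409
G1 X21.303 Y12.379
G1 X20.982 Y17.291
; layer 5
G0 Z11.599
G0 X19.335 Y16.567
G1 X16.782 Y19.235
G1 X13.112 Y19.637
G1 X10.041 Y17.586
G1 X9.008 Y14.041
G1 X10.494 Y10.662
G1 X13.806 Y9.028
G1 X17.392 Y9.906
G1 X19.576 Y12.883
G1 X19.335 Y16.567
; layer 6
G0 Z13.919
G0 X17.688 Y15.843
G1 X15.986 Y17.621
G1 X13.539 Y17.890
G1 X11.492 Y16.522
G1 X10.803 Y14.159
G1 X11.794 Y11.906
G1 X14.002 Y10.817
G1 X16.393 Y11.402
G1 X17.849 Y13.387
G1 X17.688 Y15.843
; layer 7
G0 Z16.239
G0 X16.041 Y15.118
G1 X15.190 Y16.008
G1 X13.967 Y16.142
G1 X12.943 Y15.458
G1 X12.599 Y14.276
G1 X13.094 Y13.150
G1 X14.198 Y12.605
G1 X15.393 Y12.898
G1 X16.121 Y13.890
G1 X16.041 Y15.118
M2 ; end

The solid is a regular 9-sided pyramid, base circumscribed radius ≈ 14.4 mm, apex at z ≈ 18.6 mm. Slicing at Δz = 2.320 mm — 8 equal slices spanning the solid's height, so layer i sits at z = i·h/8 — gives 7 non-empty perimeters. Each is a 9-segment closed polygon; G0 lifts to the layer z and rapids to the start vertex, then G1 traces the edges. The cross-section shrinks linearly with z (the slice at the apex is degenerate and omitted).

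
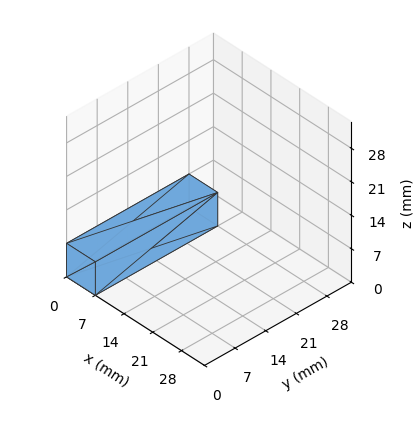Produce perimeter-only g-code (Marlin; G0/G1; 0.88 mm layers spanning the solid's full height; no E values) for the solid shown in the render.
Reading the render: the shape is a rectangular box, roughly 7 × 28 mm footprint and 7 mm tall (dimensions read to the nearest mm from the axis ticks). For the g-code, the solid's height is divided into equal slices at the stated Δz and each level perimeter traced with G1 moves after a G0 lift.

; perimeter-only toolpath
G21 ; units = mm
G90 ; absolute positioning
G28 ; home
; layer 1
G0 Z0.88
G0 X0.00 Y0.00
G1 X7.00 Y0.00
G1 X7.00 Y28.00
G1 X0.00 Y28.00
G1 X0.00 Y0.00
; layer 2
G0 Z1.75
G0 X0.00 Y0.00
G1 X7.00 Y0.00
G1 X7.00 Y28.00
G1 X0.00 Y28.00
G1 X0.00 Y0.00
; layer 3
G0 Z2.62
G0 X0.00 Y0.00
G1 X7.00 Y0.00
G1 X7.00 Y28.00
G1 X0.00 Y28.00
G1 X0.00 Y0.00
; layer 4
G0 Z3.50
G0 X0.00 Y0.00
G1 X7.00 Y0.00
G1 X7.00 Y28.00
G1 X0.00 Y28.00
G1 X0.00 Y0.00
; layer 5
G0 Z4.38
G0 X0.00 Y0.00
G1 X7.00 Y0.00
G1 X7.00 Y28.00
G1 X0.00 Y28.00
G1 X0.00 Y0.00
; layer 6
G0 Z5.25
G0 X0.00 Y0.00
G1 X7.00 Y0.00
G1 X7.00 Y28.00
G1 X0.00 Y28.00
G1 X0.00 Y0.00
; layer 7
G0 Z6.12
G0 X0.00 Y0.00
G1 X7.00 Y0.00
G1 X7.00 Y28.00
G1 X0.00 Y28.00
G1 X0.00 Y0.00
; layer 8
G0 Z7.00
G0 X0.00 Y0.00
G1 X7.00 Y0.00
G1 X7.00 Y28.00
G1 X0.00 Y28.00
G1 X0.00 Y0.00
M2 ; end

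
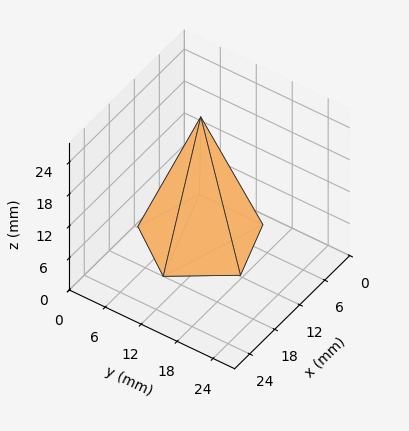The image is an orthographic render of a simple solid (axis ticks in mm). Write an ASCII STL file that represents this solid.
Reading the render: the shape is a regular 5-sided pyramid, base circumscribed radius ≈ 9 mm, apex at z ≈ 23 mm (dimensions read to the nearest mm from the axis ticks). For the STL, each face is triangulated and given an outward normal.

solid part
  facet normal 0.0000 0.0000 -1.0000
    outer loop
      vertex 1.719 14.290 0.000
      vertex 11.781 17.560 0.000
      vertex 18.000 9.000 0.000
    endloop
  endfacet
  facet normal 0.0000 0.0000 -1.0000
    outer loop
      vertex 1.719 3.710 0.000
      vertex 1.719 14.290 0.000
      vertex 18.000 9.000 0.000
    endloop
  endfacet
  facet normal 0.0000 0.0000 -1.0000
    outer loop
      vertex 11.781 0.440 0.000
      vertex 1.719 3.710 0.000
      vertex 18.000 9.000 0.000
    endloop
  endfacet
  facet normal 0.7713 0.5604 0.3018
    outer loop
      vertex 18.000 9.000 0.000
      vertex 11.781 17.560 0.000
      vertex 9.000 9.000 23.000
    endloop
  endfacet
  facet normal -0.2947 0.9067 0.3018
    outer loop
      vertex 11.781 17.560 0.000
      vertex 1.719 14.290 0.000
      vertex 9.000 9.000 23.000
    endloop
  endfacet
  facet normal -0.9534 0.0000 0.3018
    outer loop
      vertex 1.719 14.290 0.000
      vertex 1.719 3.710 0.000
      vertex 9.000 9.000 23.000
    endloop
  endfacet
  facet normal -0.2947 -0.9067 0.3018
    outer loop
      vertex 1.719 3.710 0.000
      vertex 11.781 0.440 0.000
      vertex 9.000 9.000 23.000
    endloop
  endfacet
  facet normal 0.7713 -0.5604 0.3018
    outer loop
      vertex 11.781 0.440 0.000
      vertex 18.000 9.000 0.000
      vertex 9.000 9.000 23.000
    endloop
  endfacet
endsolid part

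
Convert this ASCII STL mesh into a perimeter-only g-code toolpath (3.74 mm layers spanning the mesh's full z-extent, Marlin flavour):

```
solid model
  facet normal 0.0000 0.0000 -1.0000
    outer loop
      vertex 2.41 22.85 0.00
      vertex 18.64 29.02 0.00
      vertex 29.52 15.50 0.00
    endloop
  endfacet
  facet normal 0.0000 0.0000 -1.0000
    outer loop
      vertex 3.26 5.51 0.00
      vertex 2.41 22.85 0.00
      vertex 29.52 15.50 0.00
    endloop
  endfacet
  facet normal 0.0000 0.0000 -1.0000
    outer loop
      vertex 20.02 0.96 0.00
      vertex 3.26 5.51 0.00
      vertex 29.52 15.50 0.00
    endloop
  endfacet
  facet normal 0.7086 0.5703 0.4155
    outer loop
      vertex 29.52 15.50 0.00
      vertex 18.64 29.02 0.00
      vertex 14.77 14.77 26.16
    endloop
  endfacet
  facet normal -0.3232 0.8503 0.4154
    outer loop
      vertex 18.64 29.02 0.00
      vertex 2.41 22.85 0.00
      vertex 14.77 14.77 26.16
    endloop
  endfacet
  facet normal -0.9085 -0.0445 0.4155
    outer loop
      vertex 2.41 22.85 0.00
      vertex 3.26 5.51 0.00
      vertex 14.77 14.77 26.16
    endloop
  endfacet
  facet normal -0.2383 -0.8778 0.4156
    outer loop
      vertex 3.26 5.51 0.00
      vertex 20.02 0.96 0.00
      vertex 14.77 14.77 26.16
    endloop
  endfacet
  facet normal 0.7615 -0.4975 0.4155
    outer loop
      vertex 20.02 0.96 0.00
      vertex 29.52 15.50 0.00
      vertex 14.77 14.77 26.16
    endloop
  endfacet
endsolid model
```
; perimeter-only toolpath
G21 ; units = mm
G90 ; absolute positioning
G28 ; home
; layer 1
G0 Z3.74
G0 X27.41 Y15.40
G1 X18.09 Y26.98
G1 X4.18 Y21.70
G1 X4.90 Y6.83
G1 X19.27 Y2.93
G1 X27.41 Y15.40
; layer 2
G0 Z7.47
G0 X25.31 Y15.29
G1 X17.53 Y24.95
G1 X5.94 Y20.54
G1 X6.55 Y8.16
G1 X18.52 Y4.91
G1 X25.31 Y15.29
; layer 3
G0 Z11.21
G0 X23.20 Y15.19
G1 X16.98 Y22.91
G1 X7.71 Y19.39
G1 X8.19 Y9.48
G1 X17.77 Y6.88
G1 X23.20 Y15.19
; layer 4
G0 Z14.95
G0 X21.09 Y15.08
G1 X16.43 Y20.88
G1 X9.47 Y18.23
G1 X9.84 Y10.80
G1 X17.02 Y8.85
G1 X21.09 Y15.08
; layer 5
G0 Z18.69
G0 X18.98 Y14.98
G1 X15.88 Y18.84
G1 X11.24 Y17.08
G1 X11.48 Y12.12
G1 X16.27 Y10.82
G1 X18.98 Y14.98
; layer 6
G0 Z22.42
G0 X16.88 Y14.87
G1 X15.32 Y16.81
G1 X13.00 Y15.92
G1 X13.13 Y13.45
G1 X15.52 Y12.80
G1 X16.88 Y14.87
M2 ; end

The solid is a regular 5-sided pyramid, base circumscribed radius ≈ 14.8 mm, apex at z ≈ 26.2 mm. Slicing at Δz = 3.74 mm — 7 equal slices spanning the solid's height, so layer i sits at z = i·h/7 — gives 6 non-empty perimeters. Each is a 5-segment closed polygon; G0 lifts to the layer z and rapids to the start vertex, then G1 traces the edges. The cross-section shrinks linearly with z (the slice at the apex is degenerate and omitted).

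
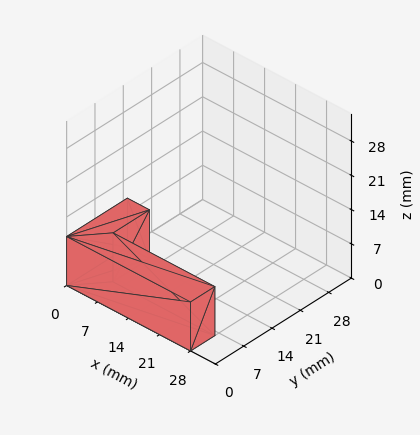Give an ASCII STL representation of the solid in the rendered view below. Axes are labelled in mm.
Reading the render: the shape is an L-shaped prism: outer 28 × 15 mm, arm thicknesses ≈ 6 mm (horizontal) and 5 mm (vertical), extruded 10 mm in z (dimensions read to the nearest mm from the axis ticks). For the STL, each face is triangulated and given an outward normal.

solid part
  facet normal 0.0000 0.0000 -1.0000
    outer loop
      vertex 28.000 6.000 0.000
      vertex 28.000 0.000 0.000
      vertex 0.000 0.000 0.000
    endloop
  endfacet
  facet normal 0.0000 0.0000 -1.0000
    outer loop
      vertex 5.000 6.000 0.000
      vertex 28.000 6.000 0.000
      vertex 0.000 0.000 0.000
    endloop
  endfacet
  facet normal 0.0000 0.0000 -1.0000
    outer loop
      vertex 5.000 15.000 0.000
      vertex 5.000 6.000 0.000
      vertex 0.000 0.000 0.000
    endloop
  endfacet
  facet normal 0.0000 0.0000 -1.0000
    outer loop
      vertex 0.000 15.000 0.000
      vertex 5.000 15.000 0.000
      vertex 0.000 0.000 0.000
    endloop
  endfacet
  facet normal 0.0000 0.0000 1.0000
    outer loop
      vertex 0.000 0.000 10.000
      vertex 28.000 0.000 10.000
      vertex 28.000 6.000 10.000
    endloop
  endfacet
  facet normal 0.0000 0.0000 1.0000
    outer loop
      vertex 0.000 0.000 10.000
      vertex 28.000 6.000 10.000
      vertex 5.000 6.000 10.000
    endloop
  endfacet
  facet normal 0.0000 0.0000 1.0000
    outer loop
      vertex 0.000 0.000 10.000
      vertex 5.000 6.000 10.000
      vertex 5.000 15.000 10.000
    endloop
  endfacet
  facet normal 0.0000 0.0000 1.0000
    outer loop
      vertex 0.000 0.000 10.000
      vertex 5.000 15.000 10.000
      vertex 0.000 15.000 10.000
    endloop
  endfacet
  facet normal 0.0000 -1.0000 0.0000
    outer loop
      vertex 0.000 0.000 0.000
      vertex 28.000 0.000 0.000
      vertex 28.000 0.000 10.000
    endloop
  endfacet
  facet normal 0.0000 -1.0000 0.0000
    outer loop
      vertex 0.000 0.000 0.000
      vertex 28.000 0.000 10.000
      vertex 0.000 0.000 10.000
    endloop
  endfacet
  facet normal 1.0000 0.0000 0.0000
    outer loop
      vertex 28.000 0.000 0.000
      vertex 28.000 6.000 0.000
      vertex 28.000 6.000 10.000
    endloop
  endfacet
  facet normal 1.0000 0.0000 0.0000
    outer loop
      vertex 28.000 0.000 0.000
      vertex 28.000 6.000 10.000
      vertex 28.000 0.000 10.000
    endloop
  endfacet
  facet normal 0.0000 1.0000 0.0000
    outer loop
      vertex 28.000 6.000 0.000
      vertex 5.000 6.000 0.000
      vertex 5.000 6.000 10.000
    endloop
  endfacet
  facet normal 0.0000 1.0000 0.0000
    outer loop
      vertex 28.000 6.000 0.000
      vertex 5.000 6.000 10.000
      vertex 28.000 6.000 10.000
    endloop
  endfacet
  facet normal 1.0000 0.0000 0.0000
    outer loop
      vertex 5.000 6.000 0.000
      vertex 5.000 15.000 0.000
      vertex 5.000 15.000 10.000
    endloop
  endfacet
  facet normal 1.0000 0.0000 0.0000
    outer loop
      vertex 5.000 6.000 0.000
      vertex 5.000 15.000 10.000
      vertex 5.000 6.000 10.000
    endloop
  endfacet
  facet normal 0.0000 1.0000 0.0000
    outer loop
      vertex 5.000 15.000 0.000
      vertex 0.000 15.000 0.000
      vertex 0.000 15.000 10.000
    endloop
  endfacet
  facet normal 0.0000 1.0000 0.0000
    outer loop
      vertex 5.000 15.000 0.000
      vertex 0.000 15.000 10.000
      vertex 5.000 15.000 10.000
    endloop
  endfacet
  facet normal -1.0000 0.0000 0.0000
    outer loop
      vertex 0.000 15.000 0.000
      vertex 0.000 0.000 0.000
      vertex 0.000 0.000 10.000
    endloop
  endfacet
  facet normal -1.0000 0.0000 0.0000
    outer loop
      vertex 0.000 15.000 0.000
      vertex 0.000 0.000 10.000
      vertex 0.000 15.000 10.000
    endloop
  endfacet
endsolid part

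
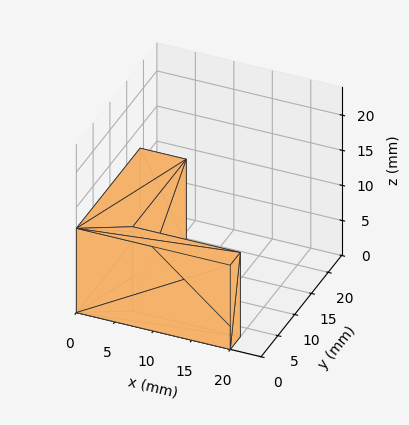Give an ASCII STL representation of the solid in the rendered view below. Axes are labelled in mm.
Reading the render: the shape is an L-shaped prism: outer 20 × 19 mm, arm thicknesses ≈ 3 mm (horizontal) and 6 mm (vertical), extruded 12 mm in z (dimensions read to the nearest mm from the axis ticks). For the STL, each face is triangulated and given an outward normal.

solid part
  facet normal 0.0000 0.0000 -1.0000
    outer loop
      vertex 20.000 3.000 0.000
      vertex 20.000 0.000 0.000
      vertex 0.000 0.000 0.000
    endloop
  endfacet
  facet normal 0.0000 0.0000 -1.0000
    outer loop
      vertex 6.000 3.000 0.000
      vertex 20.000 3.000 0.000
      vertex 0.000 0.000 0.000
    endloop
  endfacet
  facet normal 0.0000 0.0000 -1.0000
    outer loop
      vertex 6.000 19.000 0.000
      vertex 6.000 3.000 0.000
      vertex 0.000 0.000 0.000
    endloop
  endfacet
  facet normal 0.0000 0.0000 -1.0000
    outer loop
      vertex 0.000 19.000 0.000
      vertex 6.000 19.000 0.000
      vertex 0.000 0.000 0.000
    endloop
  endfacet
  facet normal 0.0000 0.0000 1.0000
    outer loop
      vertex 0.000 0.000 12.000
      vertex 20.000 0.000 12.000
      vertex 20.000 3.000 12.000
    endloop
  endfacet
  facet normal 0.0000 0.0000 1.0000
    outer loop
      vertex 0.000 0.000 12.000
      vertex 20.000 3.000 12.000
      vertex 6.000 3.000 12.000
    endloop
  endfacet
  facet normal 0.0000 0.0000 1.0000
    outer loop
      vertex 0.000 0.000 12.000
      vertex 6.000 3.000 12.000
      vertex 6.000 19.000 12.000
    endloop
  endfacet
  facet normal 0.0000 0.0000 1.0000
    outer loop
      vertex 0.000 0.000 12.000
      vertex 6.000 19.000 12.000
      vertex 0.000 19.000 12.000
    endloop
  endfacet
  facet normal 0.0000 -1.0000 0.0000
    outer loop
      vertex 0.000 0.000 0.000
      vertex 20.000 0.000 0.000
      vertex 20.000 0.000 12.000
    endloop
  endfacet
  facet normal 0.0000 -1.0000 0.0000
    outer loop
      vertex 0.000 0.000 0.000
      vertex 20.000 0.000 12.000
      vertex 0.000 0.000 12.000
    endloop
  endfacet
  facet normal 1.0000 0.0000 0.0000
    outer loop
      vertex 20.000 0.000 0.000
      vertex 20.000 3.000 0.000
      vertex 20.000 3.000 12.000
    endloop
  endfacet
  facet normal 1.0000 0.0000 0.0000
    outer loop
      vertex 20.000 0.000 0.000
      vertex 20.000 3.000 12.000
      vertex 20.000 0.000 12.000
    endloop
  endfacet
  facet normal 0.0000 1.0000 0.0000
    outer loop
      vertex 20.000 3.000 0.000
      vertex 6.000 3.000 0.000
      vertex 6.000 3.000 12.000
    endloop
  endfacet
  facet normal 0.0000 1.0000 0.0000
    outer loop
      vertex 20.000 3.000 0.000
      vertex 6.000 3.000 12.000
      vertex 20.000 3.000 12.000
    endloop
  endfacet
  facet normal 1.0000 0.0000 0.0000
    outer loop
      vertex 6.000 3.000 0.000
      vertex 6.000 19.000 0.000
      vertex 6.000 19.000 12.000
    endloop
  endfacet
  facet normal 1.0000 0.0000 0.0000
    outer loop
      vertex 6.000 3.000 0.000
      vertex 6.000 19.000 12.000
      vertex 6.000 3.000 12.000
    endloop
  endfacet
  facet normal 0.0000 1.0000 0.0000
    outer loop
      vertex 6.000 19.000 0.000
      vertex 0.000 19.000 0.000
      vertex 0.000 19.000 12.000
    endloop
  endfacet
  facet normal 0.0000 1.0000 0.0000
    outer loop
      vertex 6.000 19.000 0.000
      vertex 0.000 19.000 12.000
      vertex 6.000 19.000 12.000
    endloop
  endfacet
  facet normal -1.0000 0.0000 0.0000
    outer loop
      vertex 0.000 19.000 0.000
      vertex 0.000 0.000 0.000
      vertex 0.000 0.000 12.000
    endloop
  endfacet
  facet normal -1.0000 0.0000 0.0000
    outer loop
      vertex 0.000 19.000 0.000
      vertex 0.000 0.000 12.000
      vertex 0.000 19.000 12.000
    endloop
  endfacet
endsolid part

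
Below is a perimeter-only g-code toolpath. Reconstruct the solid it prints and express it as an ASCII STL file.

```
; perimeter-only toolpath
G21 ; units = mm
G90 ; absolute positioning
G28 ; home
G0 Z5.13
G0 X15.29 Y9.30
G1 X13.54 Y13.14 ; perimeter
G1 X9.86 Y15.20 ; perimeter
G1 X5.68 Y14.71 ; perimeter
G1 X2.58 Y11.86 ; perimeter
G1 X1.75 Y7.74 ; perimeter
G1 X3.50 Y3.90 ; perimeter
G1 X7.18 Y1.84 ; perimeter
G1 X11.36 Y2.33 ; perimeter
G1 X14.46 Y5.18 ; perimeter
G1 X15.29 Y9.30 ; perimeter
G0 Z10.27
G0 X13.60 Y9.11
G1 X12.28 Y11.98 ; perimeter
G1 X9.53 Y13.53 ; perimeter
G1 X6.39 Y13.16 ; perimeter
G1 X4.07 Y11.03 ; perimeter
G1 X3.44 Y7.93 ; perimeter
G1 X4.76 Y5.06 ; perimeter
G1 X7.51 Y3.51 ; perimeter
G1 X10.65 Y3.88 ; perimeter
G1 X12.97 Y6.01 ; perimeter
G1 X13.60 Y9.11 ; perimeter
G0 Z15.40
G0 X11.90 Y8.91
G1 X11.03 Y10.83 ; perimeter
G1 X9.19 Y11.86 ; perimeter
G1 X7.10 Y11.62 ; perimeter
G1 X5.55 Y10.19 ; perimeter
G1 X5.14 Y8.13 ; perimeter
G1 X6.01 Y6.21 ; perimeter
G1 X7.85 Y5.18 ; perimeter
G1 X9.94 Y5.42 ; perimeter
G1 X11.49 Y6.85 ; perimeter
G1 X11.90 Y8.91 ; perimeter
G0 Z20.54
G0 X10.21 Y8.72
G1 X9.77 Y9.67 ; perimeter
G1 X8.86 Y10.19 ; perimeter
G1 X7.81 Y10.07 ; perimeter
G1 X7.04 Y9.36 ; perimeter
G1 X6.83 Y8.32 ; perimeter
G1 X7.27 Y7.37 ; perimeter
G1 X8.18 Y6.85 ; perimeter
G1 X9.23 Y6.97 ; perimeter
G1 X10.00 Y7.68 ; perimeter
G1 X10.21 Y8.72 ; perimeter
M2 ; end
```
solid part
  facet normal 0.0000 0.0000 -1.0000
    outer loop
      vertex 10.20 16.87 0.00
      vertex 14.79 14.29 0.00
      vertex 16.98 9.50 0.00
    endloop
  endfacet
  facet normal 0.0000 0.0000 -1.0000
    outer loop
      vertex 4.97 16.26 0.00
      vertex 10.20 16.87 0.00
      vertex 16.98 9.50 0.00
    endloop
  endfacet
  facet normal 0.0000 0.0000 -1.0000
    outer loop
      vertex 1.10 12.70 0.00
      vertex 4.97 16.26 0.00
      vertex 16.98 9.50 0.00
    endloop
  endfacet
  facet normal 0.0000 0.0000 -1.0000
    outer loop
      vertex 0.06 7.54 0.00
      vertex 1.10 12.70 0.00
      vertex 16.98 9.50 0.00
    endloop
  endfacet
  facet normal 0.0000 0.0000 -1.0000
    outer loop
      vertex 2.25 2.75 0.00
      vertex 0.06 7.54 0.00
      vertex 16.98 9.50 0.00
    endloop
  endfacet
  facet normal 0.0000 0.0000 -1.0000
    outer loop
      vertex 6.84 0.17 0.00
      vertex 2.25 2.75 0.00
      vertex 16.98 9.50 0.00
    endloop
  endfacet
  facet normal 0.0000 0.0000 -1.0000
    outer loop
      vertex 12.07 0.78 0.00
      vertex 6.84 0.17 0.00
      vertex 16.98 9.50 0.00
    endloop
  endfacet
  facet normal 0.0000 0.0000 -1.0000
    outer loop
      vertex 15.94 4.34 0.00
      vertex 12.07 0.78 0.00
      vertex 16.98 9.50 0.00
    endloop
  endfacet
  facet normal 0.8673 0.3965 0.3010
    outer loop
      vertex 16.98 9.50 0.00
      vertex 14.79 14.29 0.00
      vertex 8.52 8.52 25.67
    endloop
  endfacet
  facet normal 0.4673 0.8313 0.3010
    outer loop
      vertex 14.79 14.29 0.00
      vertex 10.20 16.87 0.00
      vertex 8.52 8.52 25.67
    endloop
  endfacet
  facet normal -0.1105 0.9472 0.3009
    outer loop
      vertex 10.20 16.87 0.00
      vertex 4.97 16.26 0.00
      vertex 8.52 8.52 25.67
    endloop
  endfacet
  facet normal -0.6456 0.7019 0.3009
    outer loop
      vertex 4.97 16.26 0.00
      vertex 1.10 12.70 0.00
      vertex 8.52 8.52 25.67
    endloop
  endfacet
  facet normal -0.9349 0.1884 0.3009
    outer loop
      vertex 1.10 12.70 0.00
      vertex 0.06 7.54 0.00
      vertex 8.52 8.52 25.67
    endloop
  endfacet
  facet normal -0.8673 -0.3965 0.3010
    outer loop
      vertex 0.06 7.54 0.00
      vertex 2.25 2.75 0.00
      vertex 8.52 8.52 25.67
    endloop
  endfacet
  facet normal -0.4673 -0.8313 0.3010
    outer loop
      vertex 2.25 2.75 0.00
      vertex 6.84 0.17 0.00
      vertex 8.52 8.52 25.67
    endloop
  endfacet
  facet normal 0.1105 -0.9472 0.3009
    outer loop
      vertex 6.84 0.17 0.00
      vertex 12.07 0.78 0.00
      vertex 8.52 8.52 25.67
    endloop
  endfacet
  facet normal 0.6456 -0.7019 0.3009
    outer loop
      vertex 12.07 0.78 0.00
      vertex 15.94 4.34 0.00
      vertex 8.52 8.52 25.67
    endloop
  endfacet
  facet normal 0.9349 -0.1884 0.3009
    outer loop
      vertex 15.94 4.34 0.00
      vertex 16.98 9.50 0.00
      vertex 8.52 8.52 25.67
    endloop
  endfacet
endsolid part

The G0 Z moves step by Δz≈5.13 mm. The G1 loops shrink linearly with z, so the solid tapers from its base footprint up to z≈25.7. Closing with a flat bottom cap and the tapered top and triangulating gives 18 facets — a regular 10-sided pyramid, base circumscribed radius ≈ 8.52 mm, apex at z ≈ 25.7 mm.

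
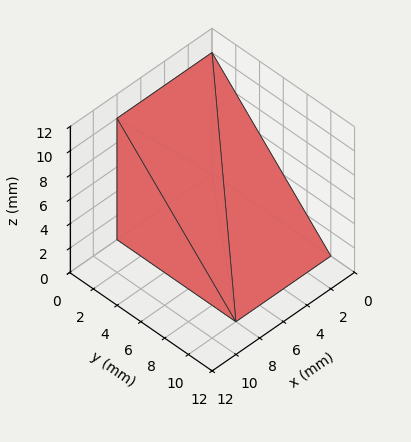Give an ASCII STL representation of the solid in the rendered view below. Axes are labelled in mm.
Reading the render: the shape is a wedge (ramp): 8 × 10 mm base, rising to 10 mm along the y=0 edge and sloping linearly to z=0 at y=10 (dimensions read to the nearest mm from the axis ticks). For the STL, each face is triangulated and given an outward normal.

solid part
  facet normal 0.0000 0.0000 -1.0000
    outer loop
      vertex 8.000 10.000 0.000
      vertex 8.000 0.000 0.000
      vertex 0.000 0.000 0.000
    endloop
  endfacet
  facet normal 0.0000 0.0000 -1.0000
    outer loop
      vertex 0.000 10.000 0.000
      vertex 8.000 10.000 0.000
      vertex 0.000 0.000 0.000
    endloop
  endfacet
  facet normal 0.0000 -1.0000 0.0000
    outer loop
      vertex 0.000 0.000 0.000
      vertex 8.000 0.000 0.000
      vertex 8.000 0.000 10.000
    endloop
  endfacet
  facet normal 0.0000 -1.0000 0.0000
    outer loop
      vertex 0.000 0.000 0.000
      vertex 8.000 0.000 10.000
      vertex 0.000 0.000 10.000
    endloop
  endfacet
  facet normal 0.0000 0.7071 0.7071
    outer loop
      vertex 0.000 0.000 10.000
      vertex 8.000 0.000 10.000
      vertex 8.000 10.000 0.000
    endloop
  endfacet
  facet normal 0.0000 0.7071 0.7071
    outer loop
      vertex 0.000 0.000 10.000
      vertex 8.000 10.000 0.000
      vertex 0.000 10.000 0.000
    endloop
  endfacet
  facet normal -1.0000 0.0000 0.0000
    outer loop
      vertex 0.000 0.000 10.000
      vertex 0.000 10.000 0.000
      vertex 0.000 0.000 0.000
    endloop
  endfacet
  facet normal 1.0000 0.0000 0.0000
    outer loop
      vertex 8.000 0.000 0.000
      vertex 8.000 10.000 0.000
      vertex 8.000 0.000 10.000
    endloop
  endfacet
endsolid part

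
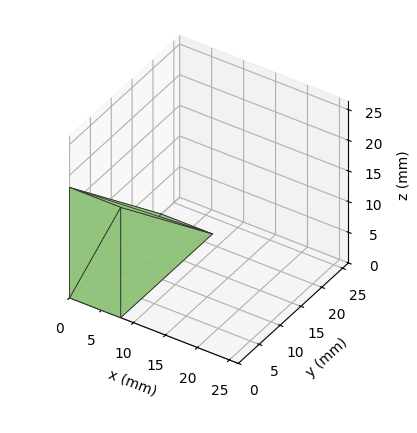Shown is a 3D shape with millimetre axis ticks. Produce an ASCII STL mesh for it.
Reading the render: the shape is a wedge (ramp): 8 × 22 mm base, rising to 18 mm along the y=0 edge and sloping linearly to z=0 at y=22 (dimensions read to the nearest mm from the axis ticks). For the STL, each face is triangulated and given an outward normal.

solid part
  facet normal 0.0000 0.0000 -1.0000
    outer loop
      vertex 8.00 22.00 0.00
      vertex 8.00 0.00 0.00
      vertex 0.00 0.00 0.00
    endloop
  endfacet
  facet normal 0.0000 0.0000 -1.0000
    outer loop
      vertex 0.00 22.00 0.00
      vertex 8.00 22.00 0.00
      vertex 0.00 0.00 0.00
    endloop
  endfacet
  facet normal 0.0000 -1.0000 0.0000
    outer loop
      vertex 0.00 0.00 0.00
      vertex 8.00 0.00 0.00
      vertex 8.00 0.00 18.00
    endloop
  endfacet
  facet normal 0.0000 -1.0000 0.0000
    outer loop
      vertex 0.00 0.00 0.00
      vertex 8.00 0.00 18.00
      vertex 0.00 0.00 18.00
    endloop
  endfacet
  facet normal 0.0000 0.6332 0.7740
    outer loop
      vertex 0.00 0.00 18.00
      vertex 8.00 0.00 18.00
      vertex 8.00 22.00 0.00
    endloop
  endfacet
  facet normal 0.0000 0.6332 0.7740
    outer loop
      vertex 0.00 0.00 18.00
      vertex 8.00 22.00 0.00
      vertex 0.00 22.00 0.00
    endloop
  endfacet
  facet normal -1.0000 0.0000 0.0000
    outer loop
      vertex 0.00 0.00 18.00
      vertex 0.00 22.00 0.00
      vertex 0.00 0.00 0.00
    endloop
  endfacet
  facet normal 1.0000 0.0000 0.0000
    outer loop
      vertex 8.00 0.00 0.00
      vertex 8.00 22.00 0.00
      vertex 8.00 0.00 18.00
    endloop
  endfacet
endsolid part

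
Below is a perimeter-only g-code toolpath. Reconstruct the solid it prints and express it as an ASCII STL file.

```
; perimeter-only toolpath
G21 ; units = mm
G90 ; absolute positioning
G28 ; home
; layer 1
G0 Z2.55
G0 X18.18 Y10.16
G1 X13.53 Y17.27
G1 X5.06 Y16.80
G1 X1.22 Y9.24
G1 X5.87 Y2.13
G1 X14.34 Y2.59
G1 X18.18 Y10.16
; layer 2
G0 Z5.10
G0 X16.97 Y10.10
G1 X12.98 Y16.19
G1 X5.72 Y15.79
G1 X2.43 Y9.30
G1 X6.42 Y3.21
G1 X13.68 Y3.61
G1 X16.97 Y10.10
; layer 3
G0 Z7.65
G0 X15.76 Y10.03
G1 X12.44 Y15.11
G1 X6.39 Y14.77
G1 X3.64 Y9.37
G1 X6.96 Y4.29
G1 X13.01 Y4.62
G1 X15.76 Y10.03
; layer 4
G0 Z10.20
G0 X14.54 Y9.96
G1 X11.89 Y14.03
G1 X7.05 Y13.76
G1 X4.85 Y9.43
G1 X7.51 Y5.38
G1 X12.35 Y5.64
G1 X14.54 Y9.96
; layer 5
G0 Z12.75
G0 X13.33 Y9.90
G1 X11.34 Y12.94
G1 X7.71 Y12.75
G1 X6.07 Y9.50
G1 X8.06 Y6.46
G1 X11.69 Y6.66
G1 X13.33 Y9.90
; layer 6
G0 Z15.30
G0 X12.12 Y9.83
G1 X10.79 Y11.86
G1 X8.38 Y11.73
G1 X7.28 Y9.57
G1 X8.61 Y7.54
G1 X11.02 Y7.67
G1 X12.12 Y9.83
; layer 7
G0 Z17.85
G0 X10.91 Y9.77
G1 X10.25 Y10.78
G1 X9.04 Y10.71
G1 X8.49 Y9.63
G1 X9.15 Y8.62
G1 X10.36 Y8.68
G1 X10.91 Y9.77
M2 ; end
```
solid part
  facet normal 0.0000 0.0000 -1.0000
    outer loop
      vertex 4.40 17.82 0.00
      vertex 14.08 18.35 0.00
      vertex 19.39 10.23 0.00
    endloop
  endfacet
  facet normal 0.0000 0.0000 -1.0000
    outer loop
      vertex 0.01 9.17 0.00
      vertex 4.40 17.82 0.00
      vertex 19.39 10.23 0.00
    endloop
  endfacet
  facet normal 0.0000 0.0000 -1.0000
    outer loop
      vertex 5.32 1.05 0.00
      vertex 0.01 9.17 0.00
      vertex 19.39 10.23 0.00
    endloop
  endfacet
  facet normal 0.0000 0.0000 -1.0000
    outer loop
      vertex 15.00 1.58 0.00
      vertex 5.32 1.05 0.00
      vertex 19.39 10.23 0.00
    endloop
  endfacet
  facet normal 0.7739 0.5061 0.3807
    outer loop
      vertex 19.39 10.23 0.00
      vertex 14.08 18.35 0.00
      vertex 9.70 9.70 20.40
    endloop
  endfacet
  facet normal -0.0506 0.9233 0.3807
    outer loop
      vertex 14.08 18.35 0.00
      vertex 4.40 17.82 0.00
      vertex 9.70 9.70 20.40
    endloop
  endfacet
  facet normal -0.8245 0.4185 0.3808
    outer loop
      vertex 4.40 17.82 0.00
      vertex 0.01 9.17 0.00
      vertex 9.70 9.70 20.40
    endloop
  endfacet
  facet normal -0.7739 -0.5061 0.3807
    outer loop
      vertex 0.01 9.17 0.00
      vertex 5.32 1.05 0.00
      vertex 9.70 9.70 20.40
    endloop
  endfacet
  facet normal 0.0506 -0.9233 0.3807
    outer loop
      vertex 5.32 1.05 0.00
      vertex 15.00 1.58 0.00
      vertex 9.70 9.70 20.40
    endloop
  endfacet
  facet normal 0.8245 -0.4185 0.3808
    outer loop
      vertex 15.00 1.58 0.00
      vertex 19.39 10.23 0.00
      vertex 9.70 9.70 20.40
    endloop
  endfacet
endsolid part

The G0 Z moves step by Δz≈2.55 mm. The G1 loops shrink linearly with z, so the solid tapers from its base footprint up to z≈20.4. Closing with a flat bottom cap and the tapered top and triangulating gives 10 facets — a regular 6-sided pyramid, base circumscribed radius ≈ 9.7 mm, apex at z ≈ 20.4 mm.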